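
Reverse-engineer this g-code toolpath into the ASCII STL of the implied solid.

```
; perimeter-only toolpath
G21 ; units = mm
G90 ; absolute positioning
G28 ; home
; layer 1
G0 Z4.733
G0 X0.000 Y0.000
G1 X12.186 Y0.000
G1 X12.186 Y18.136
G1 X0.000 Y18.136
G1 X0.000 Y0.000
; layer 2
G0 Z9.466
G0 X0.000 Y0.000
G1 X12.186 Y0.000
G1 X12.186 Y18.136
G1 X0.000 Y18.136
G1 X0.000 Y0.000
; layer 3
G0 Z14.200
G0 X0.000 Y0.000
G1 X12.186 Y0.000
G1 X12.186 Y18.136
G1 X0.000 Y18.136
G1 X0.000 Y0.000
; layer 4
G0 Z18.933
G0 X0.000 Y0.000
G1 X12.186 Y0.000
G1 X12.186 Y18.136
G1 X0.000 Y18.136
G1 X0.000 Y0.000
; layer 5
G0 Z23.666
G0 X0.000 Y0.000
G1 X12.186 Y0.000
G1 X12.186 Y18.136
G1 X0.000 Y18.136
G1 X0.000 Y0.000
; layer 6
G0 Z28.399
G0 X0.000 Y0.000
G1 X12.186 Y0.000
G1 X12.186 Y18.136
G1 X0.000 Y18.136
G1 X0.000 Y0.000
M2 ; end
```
solid part
  facet normal 0.0000 0.0000 -1.0000
    outer loop
      vertex 12.186 18.136 0.000
      vertex 12.186 0.000 0.000
      vertex 0.000 0.000 0.000
    endloop
  endfacet
  facet normal 0.0000 0.0000 -1.0000
    outer loop
      vertex 0.000 18.136 0.000
      vertex 12.186 18.136 0.000
      vertex 0.000 0.000 0.000
    endloop
  endfacet
  facet normal 0.0000 0.0000 1.0000
    outer loop
      vertex 0.000 0.000 28.399
      vertex 12.186 0.000 28.399
      vertex 12.186 18.136 28.399
    endloop
  endfacet
  facet normal 0.0000 0.0000 1.0000
    outer loop
      vertex 0.000 0.000 28.399
      vertex 12.186 18.136 28.399
      vertex 0.000 18.136 28.399
    endloop
  endfacet
  facet normal 0.0000 -1.0000 0.0000
    outer loop
      vertex 0.000 0.000 0.000
      vertex 12.186 0.000 0.000
      vertex 12.186 0.000 28.399
    endloop
  endfacet
  facet normal 0.0000 -1.0000 0.0000
    outer loop
      vertex 0.000 0.000 0.000
      vertex 12.186 0.000 28.399
      vertex 0.000 0.000 28.399
    endloop
  endfacet
  facet normal 0.0000 1.0000 0.0000
    outer loop
      vertex 12.186 18.136 28.399
      vertex 12.186 18.136 0.000
      vertex 0.000 18.136 0.000
    endloop
  endfacet
  facet normal 0.0000 1.0000 0.0000
    outer loop
      vertex 0.000 18.136 28.399
      vertex 12.186 18.136 28.399
      vertex 0.000 18.136 0.000
    endloop
  endfacet
  facet normal -1.0000 0.0000 0.0000
    outer loop
      vertex 0.000 18.136 28.399
      vertex 0.000 18.136 0.000
      vertex 0.000 0.000 0.000
    endloop
  endfacet
  facet normal -1.0000 0.0000 0.0000
    outer loop
      vertex 0.000 0.000 28.399
      vertex 0.000 18.136 28.399
      vertex 0.000 0.000 0.000
    endloop
  endfacet
  facet normal 1.0000 0.0000 0.0000
    outer loop
      vertex 12.186 0.000 0.000
      vertex 12.186 18.136 0.000
      vertex 12.186 18.136 28.399
    endloop
  endfacet
  facet normal 1.0000 0.0000 0.0000
    outer loop
      vertex 12.186 0.000 0.000
      vertex 12.186 18.136 28.399
      vertex 12.186 0.000 28.399
    endloop
  endfacet
endsolid part

The G0 Z moves step by Δz≈4.733 mm. Every layer's G1 loop is the same polygon, so the solid is a straight extrusion of it from z=0 to z≈28.4. Closing with flat bottom and top caps and triangulating gives 12 facets — a rectangular box, roughly 12.2 × 18.1 mm footprint and 28.4 mm tall.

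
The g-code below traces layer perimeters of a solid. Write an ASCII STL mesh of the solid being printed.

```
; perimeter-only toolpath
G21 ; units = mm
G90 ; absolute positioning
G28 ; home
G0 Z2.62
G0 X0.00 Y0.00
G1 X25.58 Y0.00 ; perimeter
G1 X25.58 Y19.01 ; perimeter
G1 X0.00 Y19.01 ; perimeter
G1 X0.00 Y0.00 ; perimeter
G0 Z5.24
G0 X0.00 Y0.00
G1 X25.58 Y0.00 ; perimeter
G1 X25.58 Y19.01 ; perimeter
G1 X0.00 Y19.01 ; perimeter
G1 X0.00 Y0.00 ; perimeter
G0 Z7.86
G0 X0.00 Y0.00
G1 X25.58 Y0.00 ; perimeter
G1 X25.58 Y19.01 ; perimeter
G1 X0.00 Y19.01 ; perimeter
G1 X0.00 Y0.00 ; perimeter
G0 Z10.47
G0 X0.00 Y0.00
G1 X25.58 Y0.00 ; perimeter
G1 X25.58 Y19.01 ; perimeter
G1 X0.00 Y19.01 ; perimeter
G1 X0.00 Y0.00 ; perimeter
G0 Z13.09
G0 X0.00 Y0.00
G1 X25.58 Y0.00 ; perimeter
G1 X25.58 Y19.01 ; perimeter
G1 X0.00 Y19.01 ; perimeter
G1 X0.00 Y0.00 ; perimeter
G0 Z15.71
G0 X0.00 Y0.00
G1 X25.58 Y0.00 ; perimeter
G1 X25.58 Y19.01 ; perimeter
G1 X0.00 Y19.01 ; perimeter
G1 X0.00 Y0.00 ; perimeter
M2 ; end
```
solid part
  facet normal 0.0000 0.0000 -1.0000
    outer loop
      vertex 25.58 19.01 0.00
      vertex 25.58 0.00 0.00
      vertex 0.00 0.00 0.00
    endloop
  endfacet
  facet normal 0.0000 0.0000 -1.0000
    outer loop
      vertex 0.00 19.01 0.00
      vertex 25.58 19.01 0.00
      vertex 0.00 0.00 0.00
    endloop
  endfacet
  facet normal 0.0000 0.0000 1.0000
    outer loop
      vertex 0.00 0.00 15.71
      vertex 25.58 0.00 15.71
      vertex 25.58 19.01 15.71
    endloop
  endfacet
  facet normal 0.0000 0.0000 1.0000
    outer loop
      vertex 0.00 0.00 15.71
      vertex 25.58 19.01 15.71
      vertex 0.00 19.01 15.71
    endloop
  endfacet
  facet normal 0.0000 -1.0000 0.0000
    outer loop
      vertex 0.00 0.00 0.00
      vertex 25.58 0.00 0.00
      vertex 25.58 0.00 15.71
    endloop
  endfacet
  facet normal 0.0000 -1.0000 0.0000
    outer loop
      vertex 0.00 0.00 0.00
      vertex 25.58 0.00 15.71
      vertex 0.00 0.00 15.71
    endloop
  endfacet
  facet normal 0.0000 1.0000 0.0000
    outer loop
      vertex 25.58 19.01 15.71
      vertex 25.58 19.01 0.00
      vertex 0.00 19.01 0.00
    endloop
  endfacet
  facet normal 0.0000 1.0000 0.0000
    outer loop
      vertex 0.00 19.01 15.71
      vertex 25.58 19.01 15.71
      vertex 0.00 19.01 0.00
    endloop
  endfacet
  facet normal -1.0000 0.0000 0.0000
    outer loop
      vertex 0.00 19.01 15.71
      vertex 0.00 19.01 0.00
      vertex 0.00 0.00 0.00
    endloop
  endfacet
  facet normal -1.0000 0.0000 0.0000
    outer loop
      vertex 0.00 0.00 15.71
      vertex 0.00 19.01 15.71
      vertex 0.00 0.00 0.00
    endloop
  endfacet
  facet normal 1.0000 0.0000 0.0000
    outer loop
      vertex 25.58 0.00 0.00
      vertex 25.58 19.01 0.00
      vertex 25.58 19.01 15.71
    endloop
  endfacet
  facet normal 1.0000 0.0000 0.0000
    outer loop
      vertex 25.58 0.00 0.00
      vertex 25.58 19.01 15.71
      vertex 25.58 0.00 15.71
    endloop
  endfacet
endsolid part

The G0 Z moves step by Δz≈2.62 mm. Every layer's G1 loop is the same polygon, so the solid is a straight extrusion of it from z=0 to z≈15.7. Closing with flat bottom and top caps and triangulating gives 12 facets — a rectangular box, roughly 25.6 × 19 mm footprint and 15.7 mm tall.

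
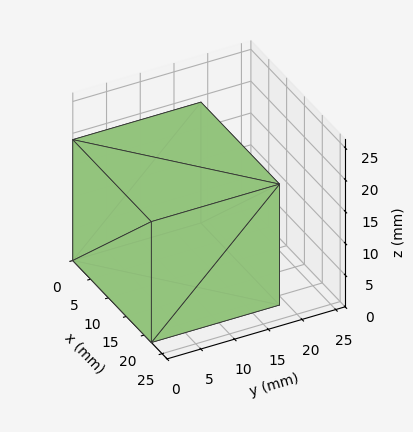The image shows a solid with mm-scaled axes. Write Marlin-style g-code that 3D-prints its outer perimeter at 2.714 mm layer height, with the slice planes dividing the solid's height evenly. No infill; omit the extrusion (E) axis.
Reading the render: the shape is a rectangular box, roughly 22 × 19 mm footprint and 19 mm tall (dimensions read to the nearest mm from the axis ticks). For the g-code, the solid's height is divided into equal slices at the stated Δz and each level perimeter traced with G1 moves after a G0 lift.

; perimeter-only toolpath
G21 ; units = mm
G90 ; absolute positioning
G28 ; home
; layer 1
G0 Z2.714
G0 X0.000 Y0.000
G1 X22.000 Y0.000
G1 X22.000 Y19.000
G1 X0.000 Y19.000
G1 X0.000 Y0.000
; layer 2
G0 Z5.429
G0 X0.000 Y0.000
G1 X22.000 Y0.000
G1 X22.000 Y19.000
G1 X0.000 Y19.000
G1 X0.000 Y0.000
; layer 3
G0 Z8.143
G0 X0.000 Y0.000
G1 X22.000 Y0.000
G1 X22.000 Y19.000
G1 X0.000 Y19.000
G1 X0.000 Y0.000
; layer 4
G0 Z10.857
G0 X0.000 Y0.000
G1 X22.000 Y0.000
G1 X22.000 Y19.000
G1 X0.000 Y19.000
G1 X0.000 Y0.000
; layer 5
G0 Z13.571
G0 X0.000 Y0.000
G1 X22.000 Y0.000
G1 X22.000 Y19.000
G1 X0.000 Y19.000
G1 X0.000 Y0.000
; layer 6
G0 Z16.286
G0 X0.000 Y0.000
G1 X22.000 Y0.000
G1 X22.000 Y19.000
G1 X0.000 Y19.000
G1 X0.000 Y0.000
; layer 7
G0 Z19.000
G0 X0.000 Y0.000
G1 X22.000 Y0.000
G1 X22.000 Y19.000
G1 X0.000 Y19.000
G1 X0.000 Y0.000
M2 ; end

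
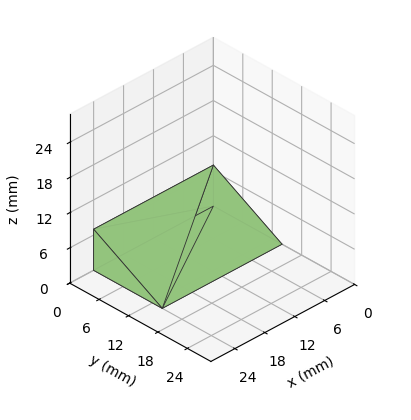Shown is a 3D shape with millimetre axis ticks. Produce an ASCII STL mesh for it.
Reading the render: the shape is a wedge (ramp): 24 × 14 mm base, rising to 7 mm along the y=0 edge and sloping linearly to z=0 at y=14 (dimensions read to the nearest mm from the axis ticks). For the STL, each face is triangulated and given an outward normal.

solid part
  facet normal 0.0000 0.0000 -1.0000
    outer loop
      vertex 24.00 14.00 0.00
      vertex 24.00 0.00 0.00
      vertex 0.00 0.00 0.00
    endloop
  endfacet
  facet normal 0.0000 0.0000 -1.0000
    outer loop
      vertex 0.00 14.00 0.00
      vertex 24.00 14.00 0.00
      vertex 0.00 0.00 0.00
    endloop
  endfacet
  facet normal 0.0000 -1.0000 0.0000
    outer loop
      vertex 0.00 0.00 0.00
      vertex 24.00 0.00 0.00
      vertex 24.00 0.00 7.00
    endloop
  endfacet
  facet normal 0.0000 -1.0000 0.0000
    outer loop
      vertex 0.00 0.00 0.00
      vertex 24.00 0.00 7.00
      vertex 0.00 0.00 7.00
    endloop
  endfacet
  facet normal 0.0000 0.4472 0.8944
    outer loop
      vertex 0.00 0.00 7.00
      vertex 24.00 0.00 7.00
      vertex 24.00 14.00 0.00
    endloop
  endfacet
  facet normal 0.0000 0.4472 0.8944
    outer loop
      vertex 0.00 0.00 7.00
      vertex 24.00 14.00 0.00
      vertex 0.00 14.00 0.00
    endloop
  endfacet
  facet normal -1.0000 0.0000 0.0000
    outer loop
      vertex 0.00 0.00 7.00
      vertex 0.00 14.00 0.00
      vertex 0.00 0.00 0.00
    endloop
  endfacet
  facet normal 1.0000 0.0000 0.0000
    outer loop
      vertex 24.00 0.00 0.00
      vertex 24.00 14.00 0.00
      vertex 24.00 0.00 7.00
    endloop
  endfacet
endsolid part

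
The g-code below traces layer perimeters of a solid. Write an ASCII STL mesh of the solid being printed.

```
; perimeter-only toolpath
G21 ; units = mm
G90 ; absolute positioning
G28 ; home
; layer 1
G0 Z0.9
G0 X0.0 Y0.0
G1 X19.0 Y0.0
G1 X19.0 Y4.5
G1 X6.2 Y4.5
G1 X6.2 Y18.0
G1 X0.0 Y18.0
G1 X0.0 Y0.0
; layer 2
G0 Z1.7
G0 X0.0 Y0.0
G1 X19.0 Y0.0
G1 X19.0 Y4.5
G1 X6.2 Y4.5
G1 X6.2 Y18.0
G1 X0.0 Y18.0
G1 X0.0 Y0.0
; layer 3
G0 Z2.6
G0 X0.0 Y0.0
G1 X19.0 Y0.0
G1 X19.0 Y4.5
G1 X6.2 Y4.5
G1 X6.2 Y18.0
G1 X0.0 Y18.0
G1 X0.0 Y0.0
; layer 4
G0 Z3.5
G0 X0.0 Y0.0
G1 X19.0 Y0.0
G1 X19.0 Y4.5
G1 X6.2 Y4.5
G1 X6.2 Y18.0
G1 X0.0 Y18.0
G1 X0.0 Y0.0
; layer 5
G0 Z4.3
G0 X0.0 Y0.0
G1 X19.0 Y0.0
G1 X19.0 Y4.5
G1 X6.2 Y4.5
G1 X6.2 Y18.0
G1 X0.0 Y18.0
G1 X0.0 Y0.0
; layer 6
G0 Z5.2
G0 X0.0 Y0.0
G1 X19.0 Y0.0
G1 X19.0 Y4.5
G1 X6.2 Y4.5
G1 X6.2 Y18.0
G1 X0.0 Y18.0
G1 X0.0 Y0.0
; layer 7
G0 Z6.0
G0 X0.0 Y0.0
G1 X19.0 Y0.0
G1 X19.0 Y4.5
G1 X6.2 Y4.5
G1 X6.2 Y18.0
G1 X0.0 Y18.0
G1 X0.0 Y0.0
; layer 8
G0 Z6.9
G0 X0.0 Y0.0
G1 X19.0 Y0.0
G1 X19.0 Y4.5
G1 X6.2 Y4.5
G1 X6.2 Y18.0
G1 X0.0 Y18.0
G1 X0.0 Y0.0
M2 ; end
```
solid part
  facet normal 0.0000 0.0000 -1.0000
    outer loop
      vertex 19.0 4.5 0.0
      vertex 19.0 0.0 0.0
      vertex 0.0 0.0 0.0
    endloop
  endfacet
  facet normal 0.0000 0.0000 -1.0000
    outer loop
      vertex 6.2 4.5 0.0
      vertex 19.0 4.5 0.0
      vertex 0.0 0.0 0.0
    endloop
  endfacet
  facet normal 0.0000 0.0000 -1.0000
    outer loop
      vertex 6.2 18.0 0.0
      vertex 6.2 4.5 0.0
      vertex 0.0 0.0 0.0
    endloop
  endfacet
  facet normal 0.0000 0.0000 -1.0000
    outer loop
      vertex 0.0 18.0 0.0
      vertex 6.2 18.0 0.0
      vertex 0.0 0.0 0.0
    endloop
  endfacet
  facet normal 0.0000 0.0000 1.0000
    outer loop
      vertex 0.0 0.0 6.9
      vertex 19.0 0.0 6.9
      vertex 19.0 4.5 6.9
    endloop
  endfacet
  facet normal 0.0000 0.0000 1.0000
    outer loop
      vertex 0.0 0.0 6.9
      vertex 19.0 4.5 6.9
      vertex 6.2 4.5 6.9
    endloop
  endfacet
  facet normal 0.0000 0.0000 1.0000
    outer loop
      vertex 0.0 0.0 6.9
      vertex 6.2 4.5 6.9
      vertex 6.2 18.0 6.9
    endloop
  endfacet
  facet normal 0.0000 0.0000 1.0000
    outer loop
      vertex 0.0 0.0 6.9
      vertex 6.2 18.0 6.9
      vertex 0.0 18.0 6.9
    endloop
  endfacet
  facet normal 0.0000 -1.0000 0.0000
    outer loop
      vertex 0.0 0.0 0.0
      vertex 19.0 0.0 0.0
      vertex 19.0 0.0 6.9
    endloop
  endfacet
  facet normal 0.0000 -1.0000 0.0000
    outer loop
      vertex 0.0 0.0 0.0
      vertex 19.0 0.0 6.9
      vertex 0.0 0.0 6.9
    endloop
  endfacet
  facet normal 1.0000 0.0000 0.0000
    outer loop
      vertex 19.0 0.0 0.0
      vertex 19.0 4.5 0.0
      vertex 19.0 4.5 6.9
    endloop
  endfacet
  facet normal 1.0000 0.0000 0.0000
    outer loop
      vertex 19.0 0.0 0.0
      vertex 19.0 4.5 6.9
      vertex 19.0 0.0 6.9
    endloop
  endfacet
  facet normal 0.0000 1.0000 0.0000
    outer loop
      vertex 19.0 4.5 0.0
      vertex 6.2 4.5 0.0
      vertex 6.2 4.5 6.9
    endloop
  endfacet
  facet normal 0.0000 1.0000 0.0000
    outer loop
      vertex 19.0 4.5 0.0
      vertex 6.2 4.5 6.9
      vertex 19.0 4.5 6.9
    endloop
  endfacet
  facet normal 1.0000 0.0000 0.0000
    outer loop
      vertex 6.2 4.5 0.0
      vertex 6.2 18.0 0.0
      vertex 6.2 18.0 6.9
    endloop
  endfacet
  facet normal 1.0000 0.0000 0.0000
    outer loop
      vertex 6.2 4.5 0.0
      vertex 6.2 18.0 6.9
      vertex 6.2 4.5 6.9
    endloop
  endfacet
  facet normal 0.0000 1.0000 0.0000
    outer loop
      vertex 6.2 18.0 0.0
      vertex 0.0 18.0 0.0
      vertex 0.0 18.0 6.9
    endloop
  endfacet
  facet normal 0.0000 1.0000 0.0000
    outer loop
      vertex 6.2 18.0 0.0
      vertex 0.0 18.0 6.9
      vertex 6.2 18.0 6.9
    endloop
  endfacet
  facet normal -1.0000 0.0000 0.0000
    outer loop
      vertex 0.0 18.0 0.0
      vertex 0.0 0.0 0.0
      vertex 0.0 0.0 6.9
    endloop
  endfacet
  facet normal -1.0000 0.0000 0.0000
    outer loop
      vertex 0.0 18.0 0.0
      vertex 0.0 0.0 6.9
      vertex 0.0 18.0 6.9
    endloop
  endfacet
endsolid part

The G0 Z moves step by Δz≈0.9 mm. Every layer's G1 loop is the same polygon, so the solid is a straight extrusion of it from z=0 to z≈6.9. Closing with flat bottom and top caps and triangulating gives 20 facets — an L-shaped prism: outer 19 × 18 mm, arm thicknesses ≈ 4.5 mm (horizontal) and 6.2 mm (vertical), extruded 6.9 mm in z.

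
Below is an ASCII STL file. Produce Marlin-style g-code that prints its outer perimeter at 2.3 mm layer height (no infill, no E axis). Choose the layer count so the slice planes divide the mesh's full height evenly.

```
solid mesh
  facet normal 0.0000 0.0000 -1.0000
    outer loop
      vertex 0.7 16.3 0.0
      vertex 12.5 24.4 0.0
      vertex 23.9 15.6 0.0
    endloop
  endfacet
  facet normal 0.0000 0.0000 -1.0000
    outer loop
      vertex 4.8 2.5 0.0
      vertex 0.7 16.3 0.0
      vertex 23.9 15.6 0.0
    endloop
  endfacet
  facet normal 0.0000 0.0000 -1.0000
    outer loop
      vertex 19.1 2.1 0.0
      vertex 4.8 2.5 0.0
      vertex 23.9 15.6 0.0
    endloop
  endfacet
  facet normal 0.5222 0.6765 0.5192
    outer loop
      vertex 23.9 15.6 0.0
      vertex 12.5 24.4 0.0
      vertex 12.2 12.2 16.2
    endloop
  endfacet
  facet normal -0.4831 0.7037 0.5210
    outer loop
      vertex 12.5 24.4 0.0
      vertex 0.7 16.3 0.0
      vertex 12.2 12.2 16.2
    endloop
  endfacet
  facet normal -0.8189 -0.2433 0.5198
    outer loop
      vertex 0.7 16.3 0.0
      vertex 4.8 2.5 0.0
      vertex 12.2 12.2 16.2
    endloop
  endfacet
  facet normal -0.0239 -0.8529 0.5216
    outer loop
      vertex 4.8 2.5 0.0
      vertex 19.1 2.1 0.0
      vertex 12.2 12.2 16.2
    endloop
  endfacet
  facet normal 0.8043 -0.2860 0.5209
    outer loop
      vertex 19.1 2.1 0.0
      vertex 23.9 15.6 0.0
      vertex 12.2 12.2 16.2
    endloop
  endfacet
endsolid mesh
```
; perimeter-only toolpath
G21 ; units = mm
G90 ; absolute positioning
G28 ; home
; layer 1
G0 Z2.3
G0 X22.2 Y15.1
G1 X12.5 Y22.7
G1 X2.3 Y15.7
G1 X5.9 Y3.9
G1 X18.1 Y3.5
G1 X22.2 Y15.1
; layer 2
G0 Z4.6
G0 X20.6 Y14.6
G1 X12.4 Y20.9
G1 X4.0 Y15.1
G1 X6.9 Y5.3
G1 X17.1 Y5.0
G1 X20.6 Y14.6
; layer 3
G0 Z6.9
G0 X18.9 Y14.1
G1 X12.4 Y19.2
G1 X5.6 Y14.5
G1 X8.0 Y6.7
G1 X16.1 Y6.4
G1 X18.9 Y14.1
; layer 4
G0 Z9.3
G0 X17.2 Y13.7
G1 X12.3 Y17.4
G1 X7.3 Y14.0
G1 X9.0 Y8.0
G1 X15.2 Y7.9
G1 X17.2 Y13.7
; layer 5
G0 Z11.6
G0 X15.5 Y13.2
G1 X12.3 Y15.7
G1 X8.9 Y13.4
G1 X10.1 Y9.4
G1 X14.2 Y9.3
G1 X15.5 Y13.2
; layer 6
G0 Z13.9
G0 X13.9 Y12.7
G1 X12.2 Y13.9
G1 X10.6 Y12.8
G1 X11.1 Y10.8
G1 X13.2 Y10.8
G1 X13.9 Y12.7
M2 ; end

The solid is a regular 5-sided pyramid, base circumscribed radius ≈ 12.2 mm, apex at z ≈ 16.2 mm. Slicing at Δz = 2.3 mm — 7 equal slices spanning the solid's height, so layer i sits at z = i·h/7 — gives 6 non-empty perimeters. Each is a 5-segment closed polygon; G0 lifts to the layer z and rapids to the start vertex, then G1 traces the edges. The cross-section shrinks linearly with z (the slice at the apex is degenerate and omitted).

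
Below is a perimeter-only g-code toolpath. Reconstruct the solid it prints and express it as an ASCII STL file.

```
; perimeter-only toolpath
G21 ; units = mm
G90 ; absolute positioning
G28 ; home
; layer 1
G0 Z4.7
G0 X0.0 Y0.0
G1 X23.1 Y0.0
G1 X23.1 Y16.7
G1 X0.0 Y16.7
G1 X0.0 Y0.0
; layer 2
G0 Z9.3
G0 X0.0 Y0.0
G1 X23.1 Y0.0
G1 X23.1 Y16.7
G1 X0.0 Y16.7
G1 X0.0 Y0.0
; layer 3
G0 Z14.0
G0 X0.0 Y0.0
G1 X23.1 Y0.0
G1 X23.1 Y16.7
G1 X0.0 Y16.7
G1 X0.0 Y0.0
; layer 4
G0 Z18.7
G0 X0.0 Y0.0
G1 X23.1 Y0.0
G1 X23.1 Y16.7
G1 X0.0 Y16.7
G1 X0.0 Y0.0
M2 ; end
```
solid part
  facet normal 0.0000 0.0000 -1.0000
    outer loop
      vertex 23.1 16.7 0.0
      vertex 23.1 0.0 0.0
      vertex 0.0 0.0 0.0
    endloop
  endfacet
  facet normal 0.0000 0.0000 -1.0000
    outer loop
      vertex 0.0 16.7 0.0
      vertex 23.1 16.7 0.0
      vertex 0.0 0.0 0.0
    endloop
  endfacet
  facet normal 0.0000 0.0000 1.0000
    outer loop
      vertex 0.0 0.0 18.7
      vertex 23.1 0.0 18.7
      vertex 23.1 16.7 18.7
    endloop
  endfacet
  facet normal 0.0000 0.0000 1.0000
    outer loop
      vertex 0.0 0.0 18.7
      vertex 23.1 16.7 18.7
      vertex 0.0 16.7 18.7
    endloop
  endfacet
  facet normal 0.0000 -1.0000 0.0000
    outer loop
      vertex 0.0 0.0 0.0
      vertex 23.1 0.0 0.0
      vertex 23.1 0.0 18.7
    endloop
  endfacet
  facet normal 0.0000 -1.0000 0.0000
    outer loop
      vertex 0.0 0.0 0.0
      vertex 23.1 0.0 18.7
      vertex 0.0 0.0 18.7
    endloop
  endfacet
  facet normal 0.0000 1.0000 0.0000
    outer loop
      vertex 23.1 16.7 18.7
      vertex 23.1 16.7 0.0
      vertex 0.0 16.7 0.0
    endloop
  endfacet
  facet normal 0.0000 1.0000 0.0000
    outer loop
      vertex 0.0 16.7 18.7
      vertex 23.1 16.7 18.7
      vertex 0.0 16.7 0.0
    endloop
  endfacet
  facet normal -1.0000 0.0000 0.0000
    outer loop
      vertex 0.0 16.7 18.7
      vertex 0.0 16.7 0.0
      vertex 0.0 0.0 0.0
    endloop
  endfacet
  facet normal -1.0000 0.0000 0.0000
    outer loop
      vertex 0.0 0.0 18.7
      vertex 0.0 16.7 18.7
      vertex 0.0 0.0 0.0
    endloop
  endfacet
  facet normal 1.0000 0.0000 0.0000
    outer loop
      vertex 23.1 0.0 0.0
      vertex 23.1 16.7 0.0
      vertex 23.1 16.7 18.7
    endloop
  endfacet
  facet normal 1.0000 0.0000 0.0000
    outer loop
      vertex 23.1 0.0 0.0
      vertex 23.1 16.7 18.7
      vertex 23.1 0.0 18.7
    endloop
  endfacet
endsolid part

The G0 Z moves step by Δz≈4.7 mm. Every layer's G1 loop is the same polygon, so the solid is a straight extrusion of it from z=0 to z≈18.7. Closing with flat bottom and top caps and triangulating gives 12 facets — a rectangular box, roughly 23.1 × 16.7 mm footprint and 18.7 mm tall.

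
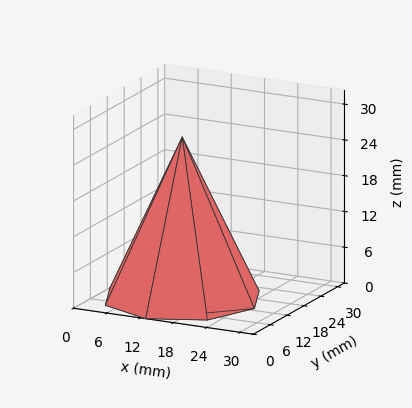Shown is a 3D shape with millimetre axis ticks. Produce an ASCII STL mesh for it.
Reading the render: the shape is a regular 8-sided pyramid, base circumscribed radius ≈ 13 mm, apex at z ≈ 27 mm (dimensions read to the nearest mm from the axis ticks). For the STL, each face is triangulated and given an outward normal.

solid part
  facet normal 0.0000 0.0000 -1.0000
    outer loop
      vertex 13.000 26.000 0.000
      vertex 22.192 22.192 0.000
      vertex 26.000 13.000 0.000
    endloop
  endfacet
  facet normal 0.0000 0.0000 -1.0000
    outer loop
      vertex 3.808 22.192 0.000
      vertex 13.000 26.000 0.000
      vertex 26.000 13.000 0.000
    endloop
  endfacet
  facet normal 0.0000 0.0000 -1.0000
    outer loop
      vertex 0.000 13.000 0.000
      vertex 3.808 22.192 0.000
      vertex 26.000 13.000 0.000
    endloop
  endfacet
  facet normal 0.0000 0.0000 -1.0000
    outer loop
      vertex 3.808 3.808 0.000
      vertex 0.000 13.000 0.000
      vertex 26.000 13.000 0.000
    endloop
  endfacet
  facet normal 0.0000 0.0000 -1.0000
    outer loop
      vertex 13.000 0.000 0.000
      vertex 3.808 3.808 0.000
      vertex 26.000 13.000 0.000
    endloop
  endfacet
  facet normal 0.0000 0.0000 -1.0000
    outer loop
      vertex 22.192 3.808 0.000
      vertex 13.000 0.000 0.000
      vertex 26.000 13.000 0.000
    endloop
  endfacet
  facet normal 0.8441 0.3497 0.4064
    outer loop
      vertex 26.000 13.000 0.000
      vertex 22.192 22.192 0.000
      vertex 13.000 13.000 27.000
    endloop
  endfacet
  facet normal 0.3497 0.8441 0.4064
    outer loop
      vertex 22.192 22.192 0.000
      vertex 13.000 26.000 0.000
      vertex 13.000 13.000 27.000
    endloop
  endfacet
  facet normal -0.3497 0.8441 0.4064
    outer loop
      vertex 13.000 26.000 0.000
      vertex 3.808 22.192 0.000
      vertex 13.000 13.000 27.000
    endloop
  endfacet
  facet normal -0.8441 0.3497 0.4064
    outer loop
      vertex 3.808 22.192 0.000
      vertex 0.000 13.000 0.000
      vertex 13.000 13.000 27.000
    endloop
  endfacet
  facet normal -0.8441 -0.3497 0.4064
    outer loop
      vertex 0.000 13.000 0.000
      vertex 3.808 3.808 0.000
      vertex 13.000 13.000 27.000
    endloop
  endfacet
  facet normal -0.3497 -0.8441 0.4064
    outer loop
      vertex 3.808 3.808 0.000
      vertex 13.000 0.000 0.000
      vertex 13.000 13.000 27.000
    endloop
  endfacet
  facet normal 0.3497 -0.8441 0.4064
    outer loop
      vertex 13.000 0.000 0.000
      vertex 22.192 3.808 0.000
      vertex 13.000 13.000 27.000
    endloop
  endfacet
  facet normal 0.8441 -0.3497 0.4064
    outer loop
      vertex 22.192 3.808 0.000
      vertex 26.000 13.000 0.000
      vertex 13.000 13.000 27.000
    endloop
  endfacet
endsolid part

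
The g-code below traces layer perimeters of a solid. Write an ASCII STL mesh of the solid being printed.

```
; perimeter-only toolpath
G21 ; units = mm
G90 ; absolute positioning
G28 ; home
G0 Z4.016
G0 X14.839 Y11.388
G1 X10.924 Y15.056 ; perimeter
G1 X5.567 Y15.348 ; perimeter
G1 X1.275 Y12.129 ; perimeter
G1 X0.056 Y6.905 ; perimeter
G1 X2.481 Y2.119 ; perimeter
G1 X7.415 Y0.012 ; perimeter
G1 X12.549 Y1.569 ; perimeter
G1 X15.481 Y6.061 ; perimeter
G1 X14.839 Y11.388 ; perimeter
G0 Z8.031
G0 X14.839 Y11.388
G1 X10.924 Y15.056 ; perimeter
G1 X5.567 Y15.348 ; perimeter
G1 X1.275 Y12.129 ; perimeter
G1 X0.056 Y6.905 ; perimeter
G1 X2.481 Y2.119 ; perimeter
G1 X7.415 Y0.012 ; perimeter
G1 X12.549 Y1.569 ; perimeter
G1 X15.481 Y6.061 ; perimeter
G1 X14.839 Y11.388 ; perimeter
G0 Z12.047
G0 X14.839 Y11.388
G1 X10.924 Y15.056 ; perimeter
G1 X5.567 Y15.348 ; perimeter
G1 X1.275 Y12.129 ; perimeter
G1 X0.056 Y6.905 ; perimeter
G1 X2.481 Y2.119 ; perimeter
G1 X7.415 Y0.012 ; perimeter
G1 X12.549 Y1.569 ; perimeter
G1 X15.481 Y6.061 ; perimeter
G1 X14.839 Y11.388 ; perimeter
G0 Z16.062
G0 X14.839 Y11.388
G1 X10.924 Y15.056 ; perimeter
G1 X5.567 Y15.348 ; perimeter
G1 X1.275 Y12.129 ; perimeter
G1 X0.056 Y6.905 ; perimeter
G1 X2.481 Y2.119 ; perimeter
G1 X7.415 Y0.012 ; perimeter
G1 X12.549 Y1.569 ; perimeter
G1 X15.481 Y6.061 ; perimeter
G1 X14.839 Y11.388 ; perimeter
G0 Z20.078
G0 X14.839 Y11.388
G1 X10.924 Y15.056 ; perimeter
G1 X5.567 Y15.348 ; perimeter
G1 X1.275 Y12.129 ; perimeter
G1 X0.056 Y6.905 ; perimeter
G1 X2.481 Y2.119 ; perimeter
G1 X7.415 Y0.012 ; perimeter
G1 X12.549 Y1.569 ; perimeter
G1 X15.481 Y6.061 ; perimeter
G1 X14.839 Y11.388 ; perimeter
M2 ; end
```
solid part
  facet normal 0.0000 0.0000 -1.0000
    outer loop
      vertex 5.567 15.348 0.000
      vertex 10.924 15.056 0.000
      vertex 14.839 11.388 0.000
    endloop
  endfacet
  facet normal 0.0000 0.0000 -1.0000
    outer loop
      vertex 1.275 12.129 0.000
      vertex 5.567 15.348 0.000
      vertex 14.839 11.388 0.000
    endloop
  endfacet
  facet normal 0.0000 0.0000 -1.0000
    outer loop
      vertex 0.056 6.905 0.000
      vertex 1.275 12.129 0.000
      vertex 14.839 11.388 0.000
    endloop
  endfacet
  facet normal 0.0000 0.0000 -1.0000
    outer loop
      vertex 2.481 2.119 0.000
      vertex 0.056 6.905 0.000
      vertex 14.839 11.388 0.000
    endloop
  endfacet
  facet normal 0.0000 0.0000 -1.0000
    outer loop
      vertex 7.415 0.012 0.000
      vertex 2.481 2.119 0.000
      vertex 14.839 11.388 0.000
    endloop
  endfacet
  facet normal 0.0000 0.0000 -1.0000
    outer loop
      vertex 12.549 1.569 0.000
      vertex 7.415 0.012 0.000
      vertex 14.839 11.388 0.000
    endloop
  endfacet
  facet normal 0.0000 0.0000 -1.0000
    outer loop
      vertex 15.481 6.061 0.000
      vertex 12.549 1.569 0.000
      vertex 14.839 11.388 0.000
    endloop
  endfacet
  facet normal 0.0000 0.0000 1.0000
    outer loop
      vertex 14.839 11.388 20.078
      vertex 10.924 15.056 20.078
      vertex 5.567 15.348 20.078
    endloop
  endfacet
  facet normal 0.0000 0.0000 1.0000
    outer loop
      vertex 14.839 11.388 20.078
      vertex 5.567 15.348 20.078
      vertex 1.275 12.129 20.078
    endloop
  endfacet
  facet normal 0.0000 0.0000 1.0000
    outer loop
      vertex 14.839 11.388 20.078
      vertex 1.275 12.129 20.078
      vertex 0.056 6.905 20.078
    endloop
  endfacet
  facet normal 0.0000 0.0000 1.0000
    outer loop
      vertex 14.839 11.388 20.078
      vertex 0.056 6.905 20.078
      vertex 2.481 2.119 20.078
    endloop
  endfacet
  facet normal 0.0000 0.0000 1.0000
    outer loop
      vertex 14.839 11.388 20.078
      vertex 2.481 2.119 20.078
      vertex 7.415 0.012 20.078
    endloop
  endfacet
  facet normal 0.0000 0.0000 1.0000
    outer loop
      vertex 14.839 11.388 20.078
      vertex 7.415 0.012 20.078
      vertex 12.549 1.569 20.078
    endloop
  endfacet
  facet normal 0.0000 0.0000 1.0000
    outer loop
      vertex 14.839 11.388 20.078
      vertex 12.549 1.569 20.078
      vertex 15.481 6.061 20.078
    endloop
  endfacet
  facet normal 0.6837 0.7298 0.0000
    outer loop
      vertex 14.839 11.388 0.000
      vertex 10.924 15.056 0.000
      vertex 10.924 15.056 20.078
    endloop
  endfacet
  facet normal 0.6837 0.7298 0.0000
    outer loop
      vertex 14.839 11.388 0.000
      vertex 10.924 15.056 20.078
      vertex 14.839 11.388 20.078
    endloop
  endfacet
  facet normal 0.0544 0.9985 0.0000
    outer loop
      vertex 10.924 15.056 0.000
      vertex 5.567 15.348 0.000
      vertex 5.567 15.348 20.078
    endloop
  endfacet
  facet normal 0.0544 0.9985 0.0000
    outer loop
      vertex 10.924 15.056 0.000
      vertex 5.567 15.348 20.078
      vertex 10.924 15.056 20.078
    endloop
  endfacet
  facet normal -0.6000 0.8000 0.0000
    outer loop
      vertex 5.567 15.348 0.000
      vertex 1.275 12.129 0.000
      vertex 1.275 12.129 20.078
    endloop
  endfacet
  facet normal -0.6000 0.8000 0.0000
    outer loop
      vertex 5.567 15.348 0.000
      vertex 1.275 12.129 20.078
      vertex 5.567 15.348 20.078
    endloop
  endfacet
  facet normal -0.9738 0.2272 0.0000
    outer loop
      vertex 1.275 12.129 0.000
      vertex 0.056 6.905 0.000
      vertex 0.056 6.905 20.078
    endloop
  endfacet
  facet normal -0.9738 0.2272 0.0000
    outer loop
      vertex 1.275 12.129 0.000
      vertex 0.056 6.905 20.078
      vertex 1.275 12.129 20.078
    endloop
  endfacet
  facet normal -0.8920 -0.4520 0.0000
    outer loop
      vertex 0.056 6.905 0.000
      vertex 2.481 2.119 0.000
      vertex 2.481 2.119 20.078
    endloop
  endfacet
  facet normal -0.8920 -0.4520 0.0000
    outer loop
      vertex 0.056 6.905 0.000
      vertex 2.481 2.119 20.078
      vertex 0.056 6.905 20.078
    endloop
  endfacet
  facet normal -0.3927 -0.9197 0.0000
    outer loop
      vertex 2.481 2.119 0.000
      vertex 7.415 0.012 0.000
      vertex 7.415 0.012 20.078
    endloop
  endfacet
  facet normal -0.3927 -0.9197 0.0000
    outer loop
      vertex 2.481 2.119 0.000
      vertex 7.415 0.012 20.078
      vertex 2.481 2.119 20.078
    endloop
  endfacet
  facet normal 0.2902 -0.9570 0.0000
    outer loop
      vertex 7.415 0.012 0.000
      vertex 12.549 1.569 0.000
      vertex 12.549 1.569 20.078
    endloop
  endfacet
  facet normal 0.2902 -0.9570 0.0000
    outer loop
      vertex 7.415 0.012 0.000
      vertex 12.549 1.569 20.078
      vertex 7.415 0.012 20.078
    endloop
  endfacet
  facet normal 0.8374 -0.5466 0.0000
    outer loop
      vertex 12.549 1.569 0.000
      vertex 15.481 6.061 0.000
      vertex 15.481 6.061 20.078
    endloop
  endfacet
  facet normal 0.8374 -0.5466 0.0000
    outer loop
      vertex 12.549 1.569 0.000
      vertex 15.481 6.061 20.078
      vertex 12.549 1.569 20.078
    endloop
  endfacet
  facet normal 0.9928 0.1197 0.0000
    outer loop
      vertex 15.481 6.061 0.000
      vertex 14.839 11.388 0.000
      vertex 14.839 11.388 20.078
    endloop
  endfacet
  facet normal 0.9928 0.1197 0.0000
    outer loop
      vertex 15.481 6.061 0.000
      vertex 14.839 11.388 20.078
      vertex 15.481 6.061 20.078
    endloop
  endfacet
endsolid part

The G0 Z moves step by Δz≈4.016 mm. Every layer's G1 loop is the same polygon, so the solid is a straight extrusion of it from z=0 to z≈20.1. Closing with flat bottom and top caps and triangulating gives 32 facets — a regular 9-sided prism (a cylinder approximated with 9 flat sides), circumscribed radius ≈ 7.84 mm, height ≈ 20.1 mm.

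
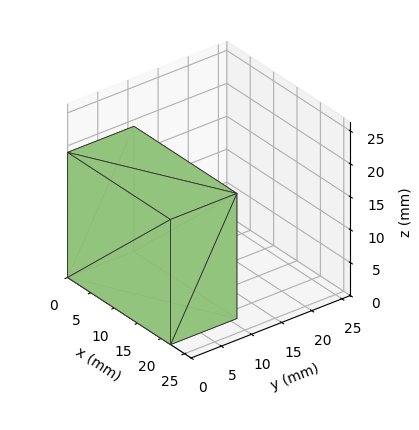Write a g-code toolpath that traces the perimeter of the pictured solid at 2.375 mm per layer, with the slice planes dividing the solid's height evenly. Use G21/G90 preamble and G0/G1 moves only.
Reading the render: the shape is a rectangular box, roughly 22 × 11 mm footprint and 19 mm tall (dimensions read to the nearest mm from the axis ticks). For the g-code, the solid's height is divided into equal slices at the stated Δz and each level perimeter traced with G1 moves after a G0 lift.

; perimeter-only toolpath
G21 ; units = mm
G90 ; absolute positioning
G28 ; home
; layer 1
G0 Z2.375
G0 X0.000 Y0.000
G1 X22.000 Y0.000
G1 X22.000 Y11.000
G1 X0.000 Y11.000
G1 X0.000 Y0.000
; layer 2
G0 Z4.750
G0 X0.000 Y0.000
G1 X22.000 Y0.000
G1 X22.000 Y11.000
G1 X0.000 Y11.000
G1 X0.000 Y0.000
; layer 3
G0 Z7.125
G0 X0.000 Y0.000
G1 X22.000 Y0.000
G1 X22.000 Y11.000
G1 X0.000 Y11.000
G1 X0.000 Y0.000
; layer 4
G0 Z9.500
G0 X0.000 Y0.000
G1 X22.000 Y0.000
G1 X22.000 Y11.000
G1 X0.000 Y11.000
G1 X0.000 Y0.000
; layer 5
G0 Z11.875
G0 X0.000 Y0.000
G1 X22.000 Y0.000
G1 X22.000 Y11.000
G1 X0.000 Y11.000
G1 X0.000 Y0.000
; layer 6
G0 Z14.250
G0 X0.000 Y0.000
G1 X22.000 Y0.000
G1 X22.000 Y11.000
G1 X0.000 Y11.000
G1 X0.000 Y0.000
; layer 7
G0 Z16.625
G0 X0.000 Y0.000
G1 X22.000 Y0.000
G1 X22.000 Y11.000
G1 X0.000 Y11.000
G1 X0.000 Y0.000
; layer 8
G0 Z19.000
G0 X0.000 Y0.000
G1 X22.000 Y0.000
G1 X22.000 Y11.000
G1 X0.000 Y11.000
G1 X0.000 Y0.000
M2 ; end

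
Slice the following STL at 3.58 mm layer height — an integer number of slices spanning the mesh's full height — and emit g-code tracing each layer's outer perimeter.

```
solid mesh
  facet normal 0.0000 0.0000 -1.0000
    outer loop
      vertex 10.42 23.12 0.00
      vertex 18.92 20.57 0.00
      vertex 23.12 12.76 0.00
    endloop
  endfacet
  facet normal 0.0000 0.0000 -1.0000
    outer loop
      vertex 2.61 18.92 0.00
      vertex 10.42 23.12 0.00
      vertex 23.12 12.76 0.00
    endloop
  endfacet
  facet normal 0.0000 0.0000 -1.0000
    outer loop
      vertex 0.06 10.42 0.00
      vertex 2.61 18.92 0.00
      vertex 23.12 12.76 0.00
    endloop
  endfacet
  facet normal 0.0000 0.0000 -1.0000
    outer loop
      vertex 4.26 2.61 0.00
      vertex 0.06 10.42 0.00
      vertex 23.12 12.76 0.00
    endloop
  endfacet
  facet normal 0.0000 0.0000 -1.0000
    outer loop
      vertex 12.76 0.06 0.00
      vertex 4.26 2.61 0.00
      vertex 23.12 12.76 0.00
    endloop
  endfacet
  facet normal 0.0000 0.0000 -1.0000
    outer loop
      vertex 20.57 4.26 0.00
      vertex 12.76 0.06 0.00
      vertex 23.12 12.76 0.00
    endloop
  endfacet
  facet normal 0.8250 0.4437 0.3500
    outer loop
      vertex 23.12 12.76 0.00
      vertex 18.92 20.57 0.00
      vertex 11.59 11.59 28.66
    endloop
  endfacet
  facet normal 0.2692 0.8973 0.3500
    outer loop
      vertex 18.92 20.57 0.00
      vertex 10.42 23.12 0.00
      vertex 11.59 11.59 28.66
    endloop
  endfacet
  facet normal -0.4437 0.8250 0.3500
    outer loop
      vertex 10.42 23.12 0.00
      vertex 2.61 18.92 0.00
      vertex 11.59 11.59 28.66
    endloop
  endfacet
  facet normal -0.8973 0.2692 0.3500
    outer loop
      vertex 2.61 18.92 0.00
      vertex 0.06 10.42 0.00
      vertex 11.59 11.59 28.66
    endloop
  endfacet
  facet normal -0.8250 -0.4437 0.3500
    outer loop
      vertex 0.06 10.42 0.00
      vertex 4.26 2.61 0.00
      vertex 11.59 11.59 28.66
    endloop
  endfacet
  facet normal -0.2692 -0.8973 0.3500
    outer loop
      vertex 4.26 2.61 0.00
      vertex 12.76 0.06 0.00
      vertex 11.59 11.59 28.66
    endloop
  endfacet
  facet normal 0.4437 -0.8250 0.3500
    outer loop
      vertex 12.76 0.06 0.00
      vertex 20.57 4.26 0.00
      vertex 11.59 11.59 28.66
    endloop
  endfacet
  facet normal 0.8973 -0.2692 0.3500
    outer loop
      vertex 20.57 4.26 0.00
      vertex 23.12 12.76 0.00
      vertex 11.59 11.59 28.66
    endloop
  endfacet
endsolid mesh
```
; perimeter-only toolpath
G21 ; units = mm
G90 ; absolute positioning
G28 ; home
; layer 1
G0 Z3.58
G0 X21.68 Y12.61
G1 X18.00 Y19.45
G1 X10.57 Y21.68
G1 X3.73 Y18.00
G1 X1.50 Y10.57
G1 X5.18 Y3.73
G1 X12.61 Y1.50
G1 X19.45 Y5.18
G1 X21.68 Y12.61
; layer 2
G0 Z7.17
G0 X20.24 Y12.47
G1 X17.09 Y18.32
G1 X10.71 Y20.24
G1 X4.86 Y17.09
G1 X2.94 Y10.71
G1 X6.09 Y4.86
G1 X12.47 Y2.94
G1 X18.32 Y6.09
G1 X20.24 Y12.47
; layer 3
G0 Z10.75
G0 X18.80 Y12.32
G1 X16.17 Y17.20
G1 X10.86 Y18.80
G1 X5.98 Y16.17
G1 X4.38 Y10.86
G1 X7.01 Y5.98
G1 X12.32 Y4.38
G1 X17.20 Y7.01
G1 X18.80 Y12.32
; layer 4
G0 Z14.33
G0 X17.36 Y12.18
G1 X15.26 Y16.08
G1 X11.00 Y17.36
G1 X7.10 Y15.26
G1 X5.83 Y11.00
G1 X7.92 Y7.10
G1 X12.18 Y5.83
G1 X16.08 Y7.92
G1 X17.36 Y12.18
; layer 5
G0 Z17.91
G0 X15.91 Y12.03
G1 X14.34 Y14.96
G1 X11.15 Y15.91
G1 X8.22 Y14.34
G1 X7.27 Y11.15
G1 X8.84 Y8.22
G1 X12.03 Y7.27
G1 X14.96 Y8.84
G1 X15.91 Y12.03
; layer 6
G0 Z21.50
G0 X14.47 Y11.88
G1 X13.42 Y13.83
G1 X11.30 Y14.47
G1 X9.34 Y13.42
G1 X8.71 Y11.30
G1 X9.76 Y9.34
G1 X11.88 Y8.71
G1 X13.83 Y9.76
G1 X14.47 Y11.88
; layer 7
G0 Z25.08
G0 X13.03 Y11.74
G1 X12.51 Y12.71
G1 X11.44 Y13.03
G1 X10.47 Y12.51
G1 X10.15 Y11.44
G1 X10.67 Y10.47
G1 X11.74 Y10.15
G1 X12.71 Y10.67
G1 X13.03 Y11.74
M2 ; end

The solid is a regular 8-sided pyramid, base circumscribed radius ≈ 11.6 mm, apex at z ≈ 28.7 mm. Slicing at Δz = 3.58 mm — 8 equal slices spanning the solid's height, so layer i sits at z = i·h/8 — gives 7 non-empty perimeters. Each is a 8-segment closed polygon; G0 lifts to the layer z and rapids to the start vertex, then G1 traces the edges. The cross-section shrinks linearly with z (the slice at the apex is degenerate and omitted).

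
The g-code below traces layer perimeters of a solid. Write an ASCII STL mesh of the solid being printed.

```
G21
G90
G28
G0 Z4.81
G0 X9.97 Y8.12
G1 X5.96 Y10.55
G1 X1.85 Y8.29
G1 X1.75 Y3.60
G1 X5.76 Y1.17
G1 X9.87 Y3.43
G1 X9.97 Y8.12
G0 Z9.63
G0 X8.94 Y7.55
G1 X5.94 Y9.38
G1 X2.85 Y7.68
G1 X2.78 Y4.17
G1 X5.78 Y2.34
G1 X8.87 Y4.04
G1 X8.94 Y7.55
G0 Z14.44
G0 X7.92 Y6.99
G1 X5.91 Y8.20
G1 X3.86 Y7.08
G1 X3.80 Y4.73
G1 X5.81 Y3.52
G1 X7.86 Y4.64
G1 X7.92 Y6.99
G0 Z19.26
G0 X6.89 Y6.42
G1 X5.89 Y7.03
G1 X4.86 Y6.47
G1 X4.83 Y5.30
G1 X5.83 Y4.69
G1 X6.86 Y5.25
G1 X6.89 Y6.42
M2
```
solid part
  facet normal 0.0000 0.0000 -1.0000
    outer loop
      vertex 0.85 8.90 0.00
      vertex 5.99 11.72 0.00
      vertex 11.00 8.68 0.00
    endloop
  endfacet
  facet normal 0.0000 0.0000 -1.0000
    outer loop
      vertex 0.72 3.04 0.00
      vertex 0.85 8.90 0.00
      vertex 11.00 8.68 0.00
    endloop
  endfacet
  facet normal 0.0000 0.0000 -1.0000
    outer loop
      vertex 5.73 0.00 0.00
      vertex 0.72 3.04 0.00
      vertex 11.00 8.68 0.00
    endloop
  endfacet
  facet normal 0.0000 0.0000 -1.0000
    outer loop
      vertex 10.87 2.82 0.00
      vertex 5.73 0.00 0.00
      vertex 11.00 8.68 0.00
    endloop
  endfacet
  facet normal 0.5076 0.8365 0.2064
    outer loop
      vertex 11.00 8.68 0.00
      vertex 5.99 11.72 0.00
      vertex 5.86 5.86 24.07
    endloop
  endfacet
  facet normal -0.4707 0.8579 0.2063
    outer loop
      vertex 5.99 11.72 0.00
      vertex 0.85 8.90 0.00
      vertex 5.86 5.86 24.07
    endloop
  endfacet
  facet normal -0.9782 0.0217 0.2064
    outer loop
      vertex 0.85 8.90 0.00
      vertex 0.72 3.04 0.00
      vertex 5.86 5.86 24.07
    endloop
  endfacet
  facet normal -0.5076 -0.8365 0.2064
    outer loop
      vertex 0.72 3.04 0.00
      vertex 5.73 0.00 0.00
      vertex 5.86 5.86 24.07
    endloop
  endfacet
  facet normal 0.4707 -0.8579 0.2063
    outer loop
      vertex 5.73 0.00 0.00
      vertex 10.87 2.82 0.00
      vertex 5.86 5.86 24.07
    endloop
  endfacet
  facet normal 0.9782 -0.0217 0.2064
    outer loop
      vertex 10.87 2.82 0.00
      vertex 11.00 8.68 0.00
      vertex 5.86 5.86 24.07
    endloop
  endfacet
endsolid part

The G0 Z moves step by Δz≈4.81 mm. The G1 loops shrink linearly with z, so the solid tapers from its base footprint up to z≈24.1. Closing with a flat bottom cap and the tapered top and triangulating gives 10 facets — a regular 6-sided pyramid, base circumscribed radius ≈ 5.86 mm, apex at z ≈ 24.1 mm.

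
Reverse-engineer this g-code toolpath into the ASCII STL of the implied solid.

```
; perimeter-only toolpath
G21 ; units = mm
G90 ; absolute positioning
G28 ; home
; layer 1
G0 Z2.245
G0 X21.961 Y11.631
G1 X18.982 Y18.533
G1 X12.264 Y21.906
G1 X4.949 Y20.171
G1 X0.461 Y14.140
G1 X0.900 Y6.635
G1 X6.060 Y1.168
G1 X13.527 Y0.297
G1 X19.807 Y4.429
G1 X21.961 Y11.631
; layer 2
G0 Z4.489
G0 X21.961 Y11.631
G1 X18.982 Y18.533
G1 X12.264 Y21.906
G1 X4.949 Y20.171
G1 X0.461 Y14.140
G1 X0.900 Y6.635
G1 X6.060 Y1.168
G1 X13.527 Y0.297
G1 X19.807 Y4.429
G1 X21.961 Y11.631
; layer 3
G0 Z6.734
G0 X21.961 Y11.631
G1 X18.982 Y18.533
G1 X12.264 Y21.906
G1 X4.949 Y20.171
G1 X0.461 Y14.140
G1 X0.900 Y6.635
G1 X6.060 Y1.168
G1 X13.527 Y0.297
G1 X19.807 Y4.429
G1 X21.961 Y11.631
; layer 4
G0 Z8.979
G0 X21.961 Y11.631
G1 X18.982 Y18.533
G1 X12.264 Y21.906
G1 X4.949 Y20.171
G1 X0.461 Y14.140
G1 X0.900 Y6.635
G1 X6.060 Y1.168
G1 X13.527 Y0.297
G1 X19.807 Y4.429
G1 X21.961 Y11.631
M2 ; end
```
solid part
  facet normal 0.0000 0.0000 -1.0000
    outer loop
      vertex 12.264 21.906 0.000
      vertex 18.982 18.533 0.000
      vertex 21.961 11.631 0.000
    endloop
  endfacet
  facet normal 0.0000 0.0000 -1.0000
    outer loop
      vertex 4.949 20.171 0.000
      vertex 12.264 21.906 0.000
      vertex 21.961 11.631 0.000
    endloop
  endfacet
  facet normal 0.0000 0.0000 -1.0000
    outer loop
      vertex 0.461 14.140 0.000
      vertex 4.949 20.171 0.000
      vertex 21.961 11.631 0.000
    endloop
  endfacet
  facet normal 0.0000 0.0000 -1.0000
    outer loop
      vertex 0.900 6.635 0.000
      vertex 0.461 14.140 0.000
      vertex 21.961 11.631 0.000
    endloop
  endfacet
  facet normal 0.0000 0.0000 -1.0000
    outer loop
      vertex 6.060 1.168 0.000
      vertex 0.900 6.635 0.000
      vertex 21.961 11.631 0.000
    endloop
  endfacet
  facet normal 0.0000 0.0000 -1.0000
    outer loop
      vertex 13.527 0.297 0.000
      vertex 6.060 1.168 0.000
      vertex 21.961 11.631 0.000
    endloop
  endfacet
  facet normal 0.0000 0.0000 -1.0000
    outer loop
      vertex 19.807 4.429 0.000
      vertex 13.527 0.297 0.000
      vertex 21.961 11.631 0.000
    endloop
  endfacet
  facet normal 0.0000 0.0000 1.0000
    outer loop
      vertex 21.961 11.631 8.979
      vertex 18.982 18.533 8.979
      vertex 12.264 21.906 8.979
    endloop
  endfacet
  facet normal 0.0000 0.0000 1.0000
    outer loop
      vertex 21.961 11.631 8.979
      vertex 12.264 21.906 8.979
      vertex 4.949 20.171 8.979
    endloop
  endfacet
  facet normal 0.0000 0.0000 1.0000
    outer loop
      vertex 21.961 11.631 8.979
      vertex 4.949 20.171 8.979
      vertex 0.461 14.140 8.979
    endloop
  endfacet
  facet normal 0.0000 0.0000 1.0000
    outer loop
      vertex 21.961 11.631 8.979
      vertex 0.461 14.140 8.979
      vertex 0.900 6.635 8.979
    endloop
  endfacet
  facet normal 0.0000 0.0000 1.0000
    outer loop
      vertex 21.961 11.631 8.979
      vertex 0.900 6.635 8.979
      vertex 6.060 1.168 8.979
    endloop
  endfacet
  facet normal 0.0000 0.0000 1.0000
    outer loop
      vertex 21.961 11.631 8.979
      vertex 6.060 1.168 8.979
      vertex 13.527 0.297 8.979
    endloop
  endfacet
  facet normal 0.0000 0.0000 1.0000
    outer loop
      vertex 21.961 11.631 8.979
      vertex 13.527 0.297 8.979
      vertex 19.807 4.429 8.979
    endloop
  endfacet
  facet normal 0.9181 0.3963 0.0000
    outer loop
      vertex 21.961 11.631 0.000
      vertex 18.982 18.533 0.000
      vertex 18.982 18.533 8.979
    endloop
  endfacet
  facet normal 0.9181 0.3963 0.0000
    outer loop
      vertex 21.961 11.631 0.000
      vertex 18.982 18.533 8.979
      vertex 21.961 11.631 8.979
    endloop
  endfacet
  facet normal 0.4487 0.8937 0.0000
    outer loop
      vertex 18.982 18.533 0.000
      vertex 12.264 21.906 0.000
      vertex 12.264 21.906 8.979
    endloop
  endfacet
  facet normal 0.4487 0.8937 0.0000
    outer loop
      vertex 18.982 18.533 0.000
      vertex 12.264 21.906 8.979
      vertex 18.982 18.533 8.979
    endloop
  endfacet
  facet normal -0.2308 0.9730 0.0000
    outer loop
      vertex 12.264 21.906 0.000
      vertex 4.949 20.171 0.000
      vertex 4.949 20.171 8.979
    endloop
  endfacet
  facet normal -0.2308 0.9730 0.0000
    outer loop
      vertex 12.264 21.906 0.000
      vertex 4.949 20.171 8.979
      vertex 12.264 21.906 8.979
    endloop
  endfacet
  facet normal -0.8022 0.5970 0.0000
    outer loop
      vertex 4.949 20.171 0.000
      vertex 0.461 14.140 0.000
      vertex 0.461 14.140 8.979
    endloop
  endfacet
  facet normal -0.8022 0.5970 0.0000
    outer loop
      vertex 4.949 20.171 0.000
      vertex 0.461 14.140 8.979
      vertex 4.949 20.171 8.979
    endloop
  endfacet
  facet normal -0.9983 -0.0584 0.0000
    outer loop
      vertex 0.461 14.140 0.000
      vertex 0.900 6.635 0.000
      vertex 0.900 6.635 8.979
    endloop
  endfacet
  facet normal -0.9983 -0.0584 0.0000
    outer loop
      vertex 0.461 14.140 0.000
      vertex 0.900 6.635 8.979
      vertex 0.461 14.140 8.979
    endloop
  endfacet
  facet normal -0.7272 -0.6864 0.0000
    outer loop
      vertex 0.900 6.635 0.000
      vertex 6.060 1.168 0.000
      vertex 6.060 1.168 8.979
    endloop
  endfacet
  facet normal -0.7272 -0.6864 0.0000
    outer loop
      vertex 0.900 6.635 0.000
      vertex 6.060 1.168 8.979
      vertex 0.900 6.635 8.979
    endloop
  endfacet
  facet normal -0.1159 -0.9933 0.0000
    outer loop
      vertex 6.060 1.168 0.000
      vertex 13.527 0.297 0.000
      vertex 13.527 0.297 8.979
    endloop
  endfacet
  facet normal -0.1159 -0.9933 0.0000
    outer loop
      vertex 6.060 1.168 0.000
      vertex 13.527 0.297 8.979
      vertex 6.060 1.168 8.979
    endloop
  endfacet
  facet normal 0.5497 -0.8354 0.0000
    outer loop
      vertex 13.527 0.297 0.000
      vertex 19.807 4.429 0.000
      vertex 19.807 4.429 8.979
    endloop
  endfacet
  facet normal 0.5497 -0.8354 0.0000
    outer loop
      vertex 13.527 0.297 0.000
      vertex 19.807 4.429 8.979
      vertex 13.527 0.297 8.979
    endloop
  endfacet
  facet normal 0.9581 -0.2865 0.0000
    outer loop
      vertex 19.807 4.429 0.000
      vertex 21.961 11.631 0.000
      vertex 21.961 11.631 8.979
    endloop
  endfacet
  facet normal 0.9581 -0.2865 0.0000
    outer loop
      vertex 19.807 4.429 0.000
      vertex 21.961 11.631 8.979
      vertex 19.807 4.429 8.979
    endloop
  endfacet
endsolid part

The G0 Z moves step by Δz≈2.245 mm. Every layer's G1 loop is the same polygon, so the solid is a straight extrusion of it from z=0 to z≈8.98. Closing with flat bottom and top caps and triangulating gives 32 facets — a regular 9-sided prism (a cylinder approximated with 9 flat sides), circumscribed radius ≈ 11 mm, height ≈ 8.98 mm.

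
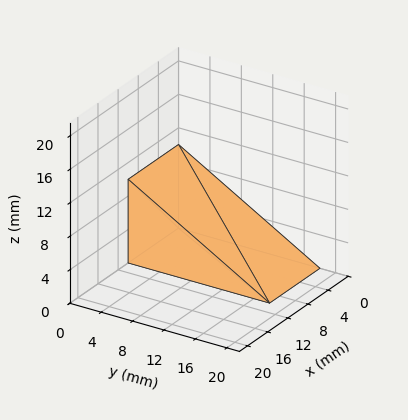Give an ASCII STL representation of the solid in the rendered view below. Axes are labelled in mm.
Reading the render: the shape is a wedge (ramp): 10 × 18 mm base, rising to 10 mm along the y=0 edge and sloping linearly to z=0 at y=18 (dimensions read to the nearest mm from the axis ticks). For the STL, each face is triangulated and given an outward normal.

solid part
  facet normal 0.0000 0.0000 -1.0000
    outer loop
      vertex 10.0 18.0 0.0
      vertex 10.0 0.0 0.0
      vertex 0.0 0.0 0.0
    endloop
  endfacet
  facet normal 0.0000 0.0000 -1.0000
    outer loop
      vertex 0.0 18.0 0.0
      vertex 10.0 18.0 0.0
      vertex 0.0 0.0 0.0
    endloop
  endfacet
  facet normal 0.0000 -1.0000 0.0000
    outer loop
      vertex 0.0 0.0 0.0
      vertex 10.0 0.0 0.0
      vertex 10.0 0.0 10.0
    endloop
  endfacet
  facet normal 0.0000 -1.0000 0.0000
    outer loop
      vertex 0.0 0.0 0.0
      vertex 10.0 0.0 10.0
      vertex 0.0 0.0 10.0
    endloop
  endfacet
  facet normal 0.0000 0.4856 0.8742
    outer loop
      vertex 0.0 0.0 10.0
      vertex 10.0 0.0 10.0
      vertex 10.0 18.0 0.0
    endloop
  endfacet
  facet normal 0.0000 0.4856 0.8742
    outer loop
      vertex 0.0 0.0 10.0
      vertex 10.0 18.0 0.0
      vertex 0.0 18.0 0.0
    endloop
  endfacet
  facet normal -1.0000 0.0000 0.0000
    outer loop
      vertex 0.0 0.0 10.0
      vertex 0.0 18.0 0.0
      vertex 0.0 0.0 0.0
    endloop
  endfacet
  facet normal 1.0000 0.0000 0.0000
    outer loop
      vertex 10.0 0.0 0.0
      vertex 10.0 18.0 0.0
      vertex 10.0 0.0 10.0
    endloop
  endfacet
endsolid part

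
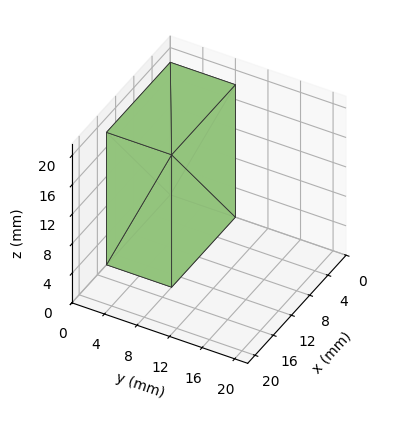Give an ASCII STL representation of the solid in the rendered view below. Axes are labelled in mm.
Reading the render: the shape is a rectangular box, roughly 14 × 8 mm footprint and 18 mm tall (dimensions read to the nearest mm from the axis ticks). For the STL, each face is triangulated and given an outward normal.

solid part
  facet normal 0.0000 0.0000 -1.0000
    outer loop
      vertex 14.00 8.00 0.00
      vertex 14.00 0.00 0.00
      vertex 0.00 0.00 0.00
    endloop
  endfacet
  facet normal 0.0000 0.0000 -1.0000
    outer loop
      vertex 0.00 8.00 0.00
      vertex 14.00 8.00 0.00
      vertex 0.00 0.00 0.00
    endloop
  endfacet
  facet normal 0.0000 0.0000 1.0000
    outer loop
      vertex 0.00 0.00 18.00
      vertex 14.00 0.00 18.00
      vertex 14.00 8.00 18.00
    endloop
  endfacet
  facet normal 0.0000 0.0000 1.0000
    outer loop
      vertex 0.00 0.00 18.00
      vertex 14.00 8.00 18.00
      vertex 0.00 8.00 18.00
    endloop
  endfacet
  facet normal 0.0000 -1.0000 0.0000
    outer loop
      vertex 0.00 0.00 0.00
      vertex 14.00 0.00 0.00
      vertex 14.00 0.00 18.00
    endloop
  endfacet
  facet normal 0.0000 -1.0000 0.0000
    outer loop
      vertex 0.00 0.00 0.00
      vertex 14.00 0.00 18.00
      vertex 0.00 0.00 18.00
    endloop
  endfacet
  facet normal 0.0000 1.0000 0.0000
    outer loop
      vertex 14.00 8.00 18.00
      vertex 14.00 8.00 0.00
      vertex 0.00 8.00 0.00
    endloop
  endfacet
  facet normal 0.0000 1.0000 0.0000
    outer loop
      vertex 0.00 8.00 18.00
      vertex 14.00 8.00 18.00
      vertex 0.00 8.00 0.00
    endloop
  endfacet
  facet normal -1.0000 0.0000 0.0000
    outer loop
      vertex 0.00 8.00 18.00
      vertex 0.00 8.00 0.00
      vertex 0.00 0.00 0.00
    endloop
  endfacet
  facet normal -1.0000 0.0000 0.0000
    outer loop
      vertex 0.00 0.00 18.00
      vertex 0.00 8.00 18.00
      vertex 0.00 0.00 0.00
    endloop
  endfacet
  facet normal 1.0000 0.0000 0.0000
    outer loop
      vertex 14.00 0.00 0.00
      vertex 14.00 8.00 0.00
      vertex 14.00 8.00 18.00
    endloop
  endfacet
  facet normal 1.0000 0.0000 0.0000
    outer loop
      vertex 14.00 0.00 0.00
      vertex 14.00 8.00 18.00
      vertex 14.00 0.00 18.00
    endloop
  endfacet
endsolid part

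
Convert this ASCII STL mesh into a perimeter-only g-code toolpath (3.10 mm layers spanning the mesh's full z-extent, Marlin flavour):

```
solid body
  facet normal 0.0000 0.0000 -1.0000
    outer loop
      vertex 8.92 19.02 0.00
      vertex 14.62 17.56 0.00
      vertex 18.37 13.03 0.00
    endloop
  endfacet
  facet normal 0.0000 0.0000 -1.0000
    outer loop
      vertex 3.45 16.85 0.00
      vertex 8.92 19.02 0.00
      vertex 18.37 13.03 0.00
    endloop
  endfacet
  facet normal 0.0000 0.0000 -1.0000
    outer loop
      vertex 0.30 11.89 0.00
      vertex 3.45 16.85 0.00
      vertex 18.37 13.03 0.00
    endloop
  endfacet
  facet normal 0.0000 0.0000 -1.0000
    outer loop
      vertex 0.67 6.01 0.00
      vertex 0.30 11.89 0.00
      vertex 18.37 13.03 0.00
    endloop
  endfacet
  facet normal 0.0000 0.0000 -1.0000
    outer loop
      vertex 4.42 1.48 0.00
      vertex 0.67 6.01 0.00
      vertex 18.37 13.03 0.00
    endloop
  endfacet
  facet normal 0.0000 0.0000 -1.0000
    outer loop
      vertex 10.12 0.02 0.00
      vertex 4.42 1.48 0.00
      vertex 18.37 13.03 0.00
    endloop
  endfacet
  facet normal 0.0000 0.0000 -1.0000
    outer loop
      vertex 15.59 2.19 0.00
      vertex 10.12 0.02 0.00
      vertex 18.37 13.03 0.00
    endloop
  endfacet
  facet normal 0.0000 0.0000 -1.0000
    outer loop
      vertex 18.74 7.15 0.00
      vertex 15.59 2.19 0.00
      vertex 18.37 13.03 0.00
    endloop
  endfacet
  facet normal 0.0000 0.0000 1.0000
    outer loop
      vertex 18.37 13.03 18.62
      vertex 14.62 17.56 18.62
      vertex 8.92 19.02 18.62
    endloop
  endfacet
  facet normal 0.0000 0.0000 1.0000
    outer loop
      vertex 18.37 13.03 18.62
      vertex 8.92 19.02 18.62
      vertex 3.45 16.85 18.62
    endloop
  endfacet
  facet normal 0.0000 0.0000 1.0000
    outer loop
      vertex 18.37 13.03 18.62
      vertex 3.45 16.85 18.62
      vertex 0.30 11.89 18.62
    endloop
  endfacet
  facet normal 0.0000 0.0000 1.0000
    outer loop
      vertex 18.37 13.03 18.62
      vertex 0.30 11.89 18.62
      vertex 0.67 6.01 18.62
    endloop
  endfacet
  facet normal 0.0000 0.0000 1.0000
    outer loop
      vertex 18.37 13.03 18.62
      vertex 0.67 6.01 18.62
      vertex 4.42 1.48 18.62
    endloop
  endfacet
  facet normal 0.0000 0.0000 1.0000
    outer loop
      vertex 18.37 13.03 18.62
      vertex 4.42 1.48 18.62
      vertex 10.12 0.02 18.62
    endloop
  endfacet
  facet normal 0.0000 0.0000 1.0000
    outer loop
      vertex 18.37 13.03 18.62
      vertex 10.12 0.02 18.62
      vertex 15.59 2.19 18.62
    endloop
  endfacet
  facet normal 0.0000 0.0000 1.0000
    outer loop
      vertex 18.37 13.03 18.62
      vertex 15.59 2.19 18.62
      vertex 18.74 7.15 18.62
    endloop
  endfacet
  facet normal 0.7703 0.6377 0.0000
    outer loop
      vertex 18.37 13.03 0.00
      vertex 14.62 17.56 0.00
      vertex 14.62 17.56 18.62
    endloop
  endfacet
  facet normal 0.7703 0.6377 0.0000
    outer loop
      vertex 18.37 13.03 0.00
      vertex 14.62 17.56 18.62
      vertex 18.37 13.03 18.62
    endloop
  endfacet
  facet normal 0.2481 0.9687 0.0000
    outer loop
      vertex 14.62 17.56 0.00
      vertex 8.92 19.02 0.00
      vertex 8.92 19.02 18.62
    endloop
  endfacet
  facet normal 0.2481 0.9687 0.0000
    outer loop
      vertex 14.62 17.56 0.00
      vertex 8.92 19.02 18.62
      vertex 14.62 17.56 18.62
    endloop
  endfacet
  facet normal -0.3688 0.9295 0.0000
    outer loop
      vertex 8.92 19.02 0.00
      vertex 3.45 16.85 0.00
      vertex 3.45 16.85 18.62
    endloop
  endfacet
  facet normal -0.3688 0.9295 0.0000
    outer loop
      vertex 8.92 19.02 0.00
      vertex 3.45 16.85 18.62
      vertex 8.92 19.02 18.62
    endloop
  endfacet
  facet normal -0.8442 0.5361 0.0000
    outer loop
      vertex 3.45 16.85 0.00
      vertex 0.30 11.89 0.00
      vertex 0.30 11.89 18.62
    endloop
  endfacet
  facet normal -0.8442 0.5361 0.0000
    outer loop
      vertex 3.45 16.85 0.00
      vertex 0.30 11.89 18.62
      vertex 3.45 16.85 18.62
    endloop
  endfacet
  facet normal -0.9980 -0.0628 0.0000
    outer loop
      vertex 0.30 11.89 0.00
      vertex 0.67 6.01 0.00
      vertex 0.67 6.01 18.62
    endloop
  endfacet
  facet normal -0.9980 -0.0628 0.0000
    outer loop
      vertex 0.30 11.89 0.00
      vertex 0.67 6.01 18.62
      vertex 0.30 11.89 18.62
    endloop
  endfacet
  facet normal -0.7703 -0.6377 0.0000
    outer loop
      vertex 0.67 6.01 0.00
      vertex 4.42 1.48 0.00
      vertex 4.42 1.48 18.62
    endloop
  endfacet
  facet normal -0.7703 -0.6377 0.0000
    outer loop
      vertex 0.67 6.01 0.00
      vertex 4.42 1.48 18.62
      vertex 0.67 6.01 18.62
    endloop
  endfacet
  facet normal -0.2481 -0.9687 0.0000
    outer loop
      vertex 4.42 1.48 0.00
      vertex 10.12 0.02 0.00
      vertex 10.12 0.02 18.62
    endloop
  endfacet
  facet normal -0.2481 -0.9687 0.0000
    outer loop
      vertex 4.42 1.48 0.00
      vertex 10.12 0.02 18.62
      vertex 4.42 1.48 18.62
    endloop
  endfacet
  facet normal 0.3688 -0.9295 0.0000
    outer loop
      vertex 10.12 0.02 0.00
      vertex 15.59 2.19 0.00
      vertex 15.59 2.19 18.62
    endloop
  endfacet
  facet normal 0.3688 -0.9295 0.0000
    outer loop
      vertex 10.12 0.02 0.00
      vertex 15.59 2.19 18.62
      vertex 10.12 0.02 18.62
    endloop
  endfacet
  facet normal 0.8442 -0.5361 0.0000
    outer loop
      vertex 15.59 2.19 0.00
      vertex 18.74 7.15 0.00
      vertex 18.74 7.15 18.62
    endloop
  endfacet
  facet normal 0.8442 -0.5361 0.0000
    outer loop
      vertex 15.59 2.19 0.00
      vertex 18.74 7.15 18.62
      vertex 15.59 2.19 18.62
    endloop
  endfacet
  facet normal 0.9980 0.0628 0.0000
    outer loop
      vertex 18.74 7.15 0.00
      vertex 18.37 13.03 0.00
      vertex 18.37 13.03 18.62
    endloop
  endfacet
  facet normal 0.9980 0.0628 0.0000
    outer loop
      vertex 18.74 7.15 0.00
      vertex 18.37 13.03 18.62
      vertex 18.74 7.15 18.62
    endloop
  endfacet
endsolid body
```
; perimeter-only toolpath
G21 ; units = mm
G90 ; absolute positioning
G28 ; home
; layer 1
G0 Z3.10
G0 X18.37 Y13.03
G1 X14.62 Y17.56
G1 X8.92 Y19.02
G1 X3.45 Y16.85
G1 X0.30 Y11.89
G1 X0.67 Y6.01
G1 X4.42 Y1.48
G1 X10.12 Y0.02
G1 X15.59 Y2.19
G1 X18.74 Y7.15
G1 X18.37 Y13.03
; layer 2
G0 Z6.21
G0 X18.37 Y13.03
G1 X14.62 Y17.56
G1 X8.92 Y19.02
G1 X3.45 Y16.85
G1 X0.30 Y11.89
G1 X0.67 Y6.01
G1 X4.42 Y1.48
G1 X10.12 Y0.02
G1 X15.59 Y2.19
G1 X18.74 Y7.15
G1 X18.37 Y13.03
; layer 3
G0 Z9.31
G0 X18.37 Y13.03
G1 X14.62 Y17.56
G1 X8.92 Y19.02
G1 X3.45 Y16.85
G1 X0.30 Y11.89
G1 X0.67 Y6.01
G1 X4.42 Y1.48
G1 X10.12 Y0.02
G1 X15.59 Y2.19
G1 X18.74 Y7.15
G1 X18.37 Y13.03
; layer 4
G0 Z12.41
G0 X18.37 Y13.03
G1 X14.62 Y17.56
G1 X8.92 Y19.02
G1 X3.45 Y16.85
G1 X0.30 Y11.89
G1 X0.67 Y6.01
G1 X4.42 Y1.48
G1 X10.12 Y0.02
G1 X15.59 Y2.19
G1 X18.74 Y7.15
G1 X18.37 Y13.03
; layer 5
G0 Z15.52
G0 X18.37 Y13.03
G1 X14.62 Y17.56
G1 X8.92 Y19.02
G1 X3.45 Y16.85
G1 X0.30 Y11.89
G1 X0.67 Y6.01
G1 X4.42 Y1.48
G1 X10.12 Y0.02
G1 X15.59 Y2.19
G1 X18.74 Y7.15
G1 X18.37 Y13.03
; layer 6
G0 Z18.62
G0 X18.37 Y13.03
G1 X14.62 Y17.56
G1 X8.92 Y19.02
G1 X3.45 Y16.85
G1 X0.30 Y11.89
G1 X0.67 Y6.01
G1 X4.42 Y1.48
G1 X10.12 Y0.02
G1 X15.59 Y2.19
G1 X18.74 Y7.15
G1 X18.37 Y13.03
M2 ; end

The solid is a regular 10-sided prism (a cylinder approximated with 10 flat sides), circumscribed radius ≈ 9.52 mm, height ≈ 18.6 mm. Slicing at Δz = 3.10 mm — 6 equal slices spanning the solid's height, so layer i sits at z = i·h/6 — gives 6 non-empty perimeters. Each is a 10-segment closed polygon; G0 lifts to the layer z and rapids to the start vertex, then G1 traces the edges.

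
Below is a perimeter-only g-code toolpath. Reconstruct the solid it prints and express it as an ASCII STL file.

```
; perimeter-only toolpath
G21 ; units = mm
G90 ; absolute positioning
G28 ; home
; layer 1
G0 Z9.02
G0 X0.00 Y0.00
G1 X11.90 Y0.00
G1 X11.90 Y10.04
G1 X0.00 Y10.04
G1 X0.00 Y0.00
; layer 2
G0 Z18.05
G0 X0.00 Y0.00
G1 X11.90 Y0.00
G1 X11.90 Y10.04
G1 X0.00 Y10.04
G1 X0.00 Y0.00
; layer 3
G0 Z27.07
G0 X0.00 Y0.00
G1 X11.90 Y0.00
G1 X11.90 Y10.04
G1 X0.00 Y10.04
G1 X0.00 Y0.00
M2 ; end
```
solid part
  facet normal 0.0000 0.0000 -1.0000
    outer loop
      vertex 11.90 10.04 0.00
      vertex 11.90 0.00 0.00
      vertex 0.00 0.00 0.00
    endloop
  endfacet
  facet normal 0.0000 0.0000 -1.0000
    outer loop
      vertex 0.00 10.04 0.00
      vertex 11.90 10.04 0.00
      vertex 0.00 0.00 0.00
    endloop
  endfacet
  facet normal 0.0000 0.0000 1.0000
    outer loop
      vertex 0.00 0.00 27.07
      vertex 11.90 0.00 27.07
      vertex 11.90 10.04 27.07
    endloop
  endfacet
  facet normal 0.0000 0.0000 1.0000
    outer loop
      vertex 0.00 0.00 27.07
      vertex 11.90 10.04 27.07
      vertex 0.00 10.04 27.07
    endloop
  endfacet
  facet normal 0.0000 -1.0000 0.0000
    outer loop
      vertex 0.00 0.00 0.00
      vertex 11.90 0.00 0.00
      vertex 11.90 0.00 27.07
    endloop
  endfacet
  facet normal 0.0000 -1.0000 0.0000
    outer loop
      vertex 0.00 0.00 0.00
      vertex 11.90 0.00 27.07
      vertex 0.00 0.00 27.07
    endloop
  endfacet
  facet normal 0.0000 1.0000 0.0000
    outer loop
      vertex 11.90 10.04 27.07
      vertex 11.90 10.04 0.00
      vertex 0.00 10.04 0.00
    endloop
  endfacet
  facet normal 0.0000 1.0000 0.0000
    outer loop
      vertex 0.00 10.04 27.07
      vertex 11.90 10.04 27.07
      vertex 0.00 10.04 0.00
    endloop
  endfacet
  facet normal -1.0000 0.0000 0.0000
    outer loop
      vertex 0.00 10.04 27.07
      vertex 0.00 10.04 0.00
      vertex 0.00 0.00 0.00
    endloop
  endfacet
  facet normal -1.0000 0.0000 0.0000
    outer loop
      vertex 0.00 0.00 27.07
      vertex 0.00 10.04 27.07
      vertex 0.00 0.00 0.00
    endloop
  endfacet
  facet normal 1.0000 0.0000 0.0000
    outer loop
      vertex 11.90 0.00 0.00
      vertex 11.90 10.04 0.00
      vertex 11.90 10.04 27.07
    endloop
  endfacet
  facet normal 1.0000 0.0000 0.0000
    outer loop
      vertex 11.90 0.00 0.00
      vertex 11.90 10.04 27.07
      vertex 11.90 0.00 27.07
    endloop
  endfacet
endsolid part

The G0 Z moves step by Δz≈9.02 mm. Every layer's G1 loop is the same polygon, so the solid is a straight extrusion of it from z=0 to z≈27.1. Closing with flat bottom and top caps and triangulating gives 12 facets — a rectangular box, roughly 11.9 × 10 mm footprint and 27.1 mm tall.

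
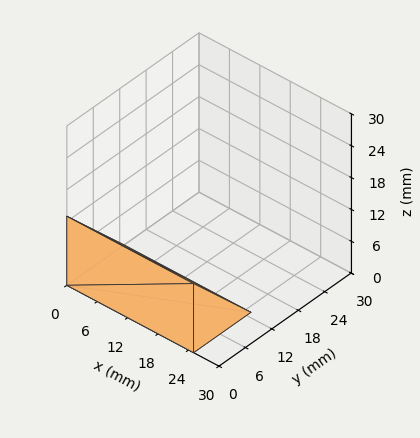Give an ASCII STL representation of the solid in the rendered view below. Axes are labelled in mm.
Reading the render: the shape is a wedge (ramp): 25 × 13 mm base, rising to 13 mm along the y=0 edge and sloping linearly to z=0 at y=13 (dimensions read to the nearest mm from the axis ticks). For the STL, each face is triangulated and given an outward normal.

solid part
  facet normal 0.0000 0.0000 -1.0000
    outer loop
      vertex 25.0 13.0 0.0
      vertex 25.0 0.0 0.0
      vertex 0.0 0.0 0.0
    endloop
  endfacet
  facet normal 0.0000 0.0000 -1.0000
    outer loop
      vertex 0.0 13.0 0.0
      vertex 25.0 13.0 0.0
      vertex 0.0 0.0 0.0
    endloop
  endfacet
  facet normal 0.0000 -1.0000 0.0000
    outer loop
      vertex 0.0 0.0 0.0
      vertex 25.0 0.0 0.0
      vertex 25.0 0.0 13.0
    endloop
  endfacet
  facet normal 0.0000 -1.0000 0.0000
    outer loop
      vertex 0.0 0.0 0.0
      vertex 25.0 0.0 13.0
      vertex 0.0 0.0 13.0
    endloop
  endfacet
  facet normal 0.0000 0.7071 0.7071
    outer loop
      vertex 0.0 0.0 13.0
      vertex 25.0 0.0 13.0
      vertex 25.0 13.0 0.0
    endloop
  endfacet
  facet normal 0.0000 0.7071 0.7071
    outer loop
      vertex 0.0 0.0 13.0
      vertex 25.0 13.0 0.0
      vertex 0.0 13.0 0.0
    endloop
  endfacet
  facet normal -1.0000 0.0000 0.0000
    outer loop
      vertex 0.0 0.0 13.0
      vertex 0.0 13.0 0.0
      vertex 0.0 0.0 0.0
    endloop
  endfacet
  facet normal 1.0000 0.0000 0.0000
    outer loop
      vertex 25.0 0.0 0.0
      vertex 25.0 13.0 0.0
      vertex 25.0 0.0 13.0
    endloop
  endfacet
endsolid part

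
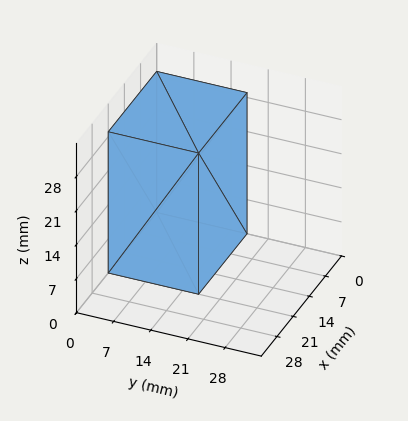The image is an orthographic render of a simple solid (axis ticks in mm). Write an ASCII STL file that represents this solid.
Reading the render: the shape is a rectangular box, roughly 21 × 17 mm footprint and 29 mm tall (dimensions read to the nearest mm from the axis ticks). For the STL, each face is triangulated and given an outward normal.

solid part
  facet normal 0.0000 0.0000 -1.0000
    outer loop
      vertex 21.0 17.0 0.0
      vertex 21.0 0.0 0.0
      vertex 0.0 0.0 0.0
    endloop
  endfacet
  facet normal 0.0000 0.0000 -1.0000
    outer loop
      vertex 0.0 17.0 0.0
      vertex 21.0 17.0 0.0
      vertex 0.0 0.0 0.0
    endloop
  endfacet
  facet normal 0.0000 0.0000 1.0000
    outer loop
      vertex 0.0 0.0 29.0
      vertex 21.0 0.0 29.0
      vertex 21.0 17.0 29.0
    endloop
  endfacet
  facet normal 0.0000 0.0000 1.0000
    outer loop
      vertex 0.0 0.0 29.0
      vertex 21.0 17.0 29.0
      vertex 0.0 17.0 29.0
    endloop
  endfacet
  facet normal 0.0000 -1.0000 0.0000
    outer loop
      vertex 0.0 0.0 0.0
      vertex 21.0 0.0 0.0
      vertex 21.0 0.0 29.0
    endloop
  endfacet
  facet normal 0.0000 -1.0000 0.0000
    outer loop
      vertex 0.0 0.0 0.0
      vertex 21.0 0.0 29.0
      vertex 0.0 0.0 29.0
    endloop
  endfacet
  facet normal 0.0000 1.0000 0.0000
    outer loop
      vertex 21.0 17.0 29.0
      vertex 21.0 17.0 0.0
      vertex 0.0 17.0 0.0
    endloop
  endfacet
  facet normal 0.0000 1.0000 0.0000
    outer loop
      vertex 0.0 17.0 29.0
      vertex 21.0 17.0 29.0
      vertex 0.0 17.0 0.0
    endloop
  endfacet
  facet normal -1.0000 0.0000 0.0000
    outer loop
      vertex 0.0 17.0 29.0
      vertex 0.0 17.0 0.0
      vertex 0.0 0.0 0.0
    endloop
  endfacet
  facet normal -1.0000 0.0000 0.0000
    outer loop
      vertex 0.0 0.0 29.0
      vertex 0.0 17.0 29.0
      vertex 0.0 0.0 0.0
    endloop
  endfacet
  facet normal 1.0000 0.0000 0.0000
    outer loop
      vertex 21.0 0.0 0.0
      vertex 21.0 17.0 0.0
      vertex 21.0 17.0 29.0
    endloop
  endfacet
  facet normal 1.0000 0.0000 0.0000
    outer loop
      vertex 21.0 0.0 0.0
      vertex 21.0 17.0 29.0
      vertex 21.0 0.0 29.0
    endloop
  endfacet
endsolid part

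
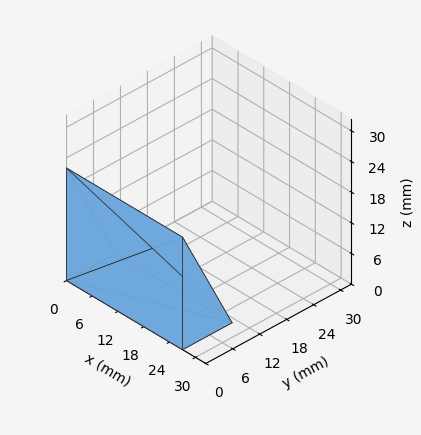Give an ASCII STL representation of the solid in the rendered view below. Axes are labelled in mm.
Reading the render: the shape is a wedge (ramp): 27 × 11 mm base, rising to 22 mm along the y=0 edge and sloping linearly to z=0 at y=11 (dimensions read to the nearest mm from the axis ticks). For the STL, each face is triangulated and given an outward normal.

solid part
  facet normal 0.0000 0.0000 -1.0000
    outer loop
      vertex 27.000 11.000 0.000
      vertex 27.000 0.000 0.000
      vertex 0.000 0.000 0.000
    endloop
  endfacet
  facet normal 0.0000 0.0000 -1.0000
    outer loop
      vertex 0.000 11.000 0.000
      vertex 27.000 11.000 0.000
      vertex 0.000 0.000 0.000
    endloop
  endfacet
  facet normal 0.0000 -1.0000 0.0000
    outer loop
      vertex 0.000 0.000 0.000
      vertex 27.000 0.000 0.000
      vertex 27.000 0.000 22.000
    endloop
  endfacet
  facet normal 0.0000 -1.0000 0.0000
    outer loop
      vertex 0.000 0.000 0.000
      vertex 27.000 0.000 22.000
      vertex 0.000 0.000 22.000
    endloop
  endfacet
  facet normal 0.0000 0.8944 0.4472
    outer loop
      vertex 0.000 0.000 22.000
      vertex 27.000 0.000 22.000
      vertex 27.000 11.000 0.000
    endloop
  endfacet
  facet normal 0.0000 0.8944 0.4472
    outer loop
      vertex 0.000 0.000 22.000
      vertex 27.000 11.000 0.000
      vertex 0.000 11.000 0.000
    endloop
  endfacet
  facet normal -1.0000 0.0000 0.0000
    outer loop
      vertex 0.000 0.000 22.000
      vertex 0.000 11.000 0.000
      vertex 0.000 0.000 0.000
    endloop
  endfacet
  facet normal 1.0000 0.0000 0.0000
    outer loop
      vertex 27.000 0.000 0.000
      vertex 27.000 11.000 0.000
      vertex 27.000 0.000 22.000
    endloop
  endfacet
endsolid part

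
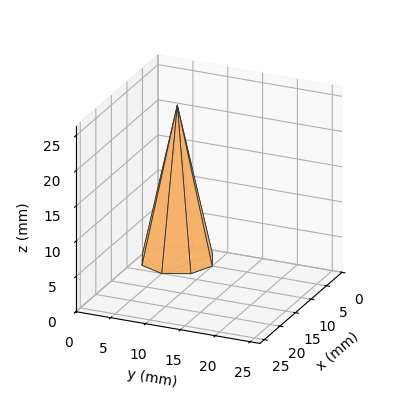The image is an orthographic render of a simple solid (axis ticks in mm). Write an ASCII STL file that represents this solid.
Reading the render: the shape is a regular 8-sided pyramid, base circumscribed radius ≈ 5 mm, apex at z ≈ 22 mm (dimensions read to the nearest mm from the axis ticks). For the STL, each face is triangulated and given an outward normal.

solid part
  facet normal 0.0000 0.0000 -1.0000
    outer loop
      vertex 5.0 10.0 0.0
      vertex 8.5 8.5 0.0
      vertex 10.0 5.0 0.0
    endloop
  endfacet
  facet normal 0.0000 0.0000 -1.0000
    outer loop
      vertex 1.5 8.5 0.0
      vertex 5.0 10.0 0.0
      vertex 10.0 5.0 0.0
    endloop
  endfacet
  facet normal 0.0000 0.0000 -1.0000
    outer loop
      vertex 0.0 5.0 0.0
      vertex 1.5 8.5 0.0
      vertex 10.0 5.0 0.0
    endloop
  endfacet
  facet normal 0.0000 0.0000 -1.0000
    outer loop
      vertex 1.5 1.5 0.0
      vertex 0.0 5.0 0.0
      vertex 10.0 5.0 0.0
    endloop
  endfacet
  facet normal 0.0000 0.0000 -1.0000
    outer loop
      vertex 5.0 0.0 0.0
      vertex 1.5 1.5 0.0
      vertex 10.0 5.0 0.0
    endloop
  endfacet
  facet normal 0.0000 0.0000 -1.0000
    outer loop
      vertex 8.5 1.5 0.0
      vertex 5.0 0.0 0.0
      vertex 10.0 5.0 0.0
    endloop
  endfacet
  facet normal 0.8997 0.3856 0.2045
    outer loop
      vertex 10.0 5.0 0.0
      vertex 8.5 8.5 0.0
      vertex 5.0 5.0 22.0
    endloop
  endfacet
  facet normal 0.3856 0.8997 0.2045
    outer loop
      vertex 8.5 8.5 0.0
      vertex 5.0 10.0 0.0
      vertex 5.0 5.0 22.0
    endloop
  endfacet
  facet normal -0.3856 0.8997 0.2045
    outer loop
      vertex 5.0 10.0 0.0
      vertex 1.5 8.5 0.0
      vertex 5.0 5.0 22.0
    endloop
  endfacet
  facet normal -0.8997 0.3856 0.2045
    outer loop
      vertex 1.5 8.5 0.0
      vertex 0.0 5.0 0.0
      vertex 5.0 5.0 22.0
    endloop
  endfacet
  facet normal -0.8997 -0.3856 0.2045
    outer loop
      vertex 0.0 5.0 0.0
      vertex 1.5 1.5 0.0
      vertex 5.0 5.0 22.0
    endloop
  endfacet
  facet normal -0.3856 -0.8997 0.2045
    outer loop
      vertex 1.5 1.5 0.0
      vertex 5.0 0.0 0.0
      vertex 5.0 5.0 22.0
    endloop
  endfacet
  facet normal 0.3856 -0.8997 0.2045
    outer loop
      vertex 5.0 0.0 0.0
      vertex 8.5 1.5 0.0
      vertex 5.0 5.0 22.0
    endloop
  endfacet
  facet normal 0.8997 -0.3856 0.2045
    outer loop
      vertex 8.5 1.5 0.0
      vertex 10.0 5.0 0.0
      vertex 5.0 5.0 22.0
    endloop
  endfacet
endsolid part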